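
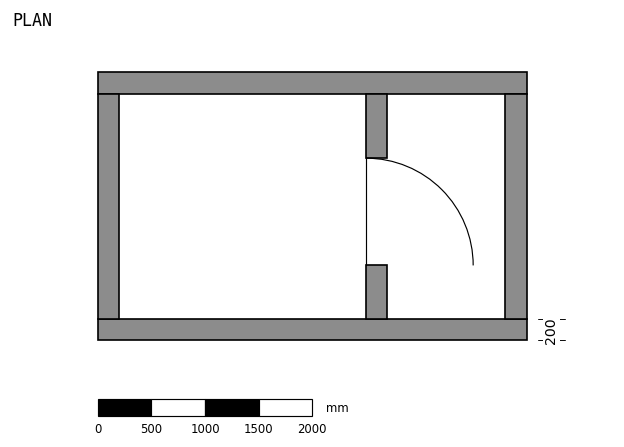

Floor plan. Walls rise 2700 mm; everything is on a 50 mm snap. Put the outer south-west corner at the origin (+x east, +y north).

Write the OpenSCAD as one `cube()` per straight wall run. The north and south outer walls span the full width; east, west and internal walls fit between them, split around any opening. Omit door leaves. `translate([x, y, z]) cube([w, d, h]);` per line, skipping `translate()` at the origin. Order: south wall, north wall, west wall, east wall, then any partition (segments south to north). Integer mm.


cube([4000, 200, 2700]);
translate([0, 2300, 0]) cube([4000, 200, 2700]);
translate([0, 200, 0]) cube([200, 2100, 2700]);
translate([3800, 200, 0]) cube([200, 2100, 2700]);
translate([2500, 200, 0]) cube([200, 500, 2700]);
translate([2500, 1700, 0]) cube([200, 600, 2700]);


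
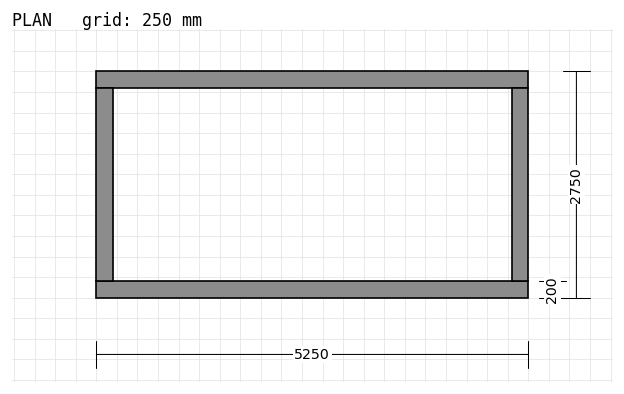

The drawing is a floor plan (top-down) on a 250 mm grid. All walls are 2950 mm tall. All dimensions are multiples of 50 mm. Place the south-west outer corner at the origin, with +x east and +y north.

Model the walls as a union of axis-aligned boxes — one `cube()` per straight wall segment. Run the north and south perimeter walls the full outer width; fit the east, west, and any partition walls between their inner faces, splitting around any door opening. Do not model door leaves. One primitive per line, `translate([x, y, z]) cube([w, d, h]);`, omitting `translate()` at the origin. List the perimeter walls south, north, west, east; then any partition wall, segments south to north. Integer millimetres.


cube([5250, 200, 2950]);
translate([0, 2550, 0]) cube([5250, 200, 2950]);
translate([0, 200, 0]) cube([200, 2350, 2950]);
translate([5050, 200, 0]) cube([200, 2350, 2950]);


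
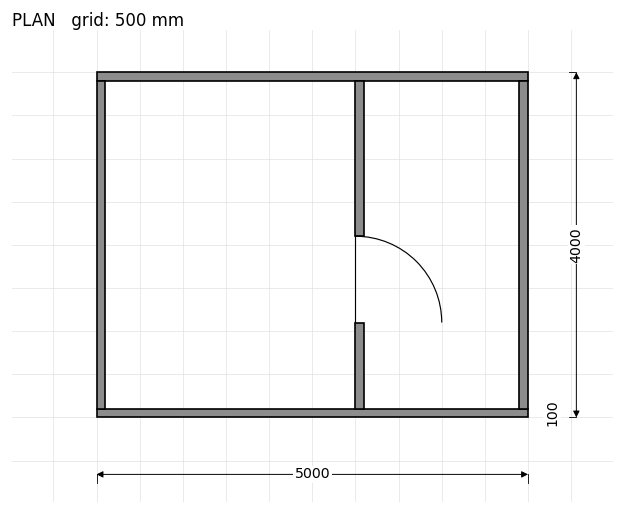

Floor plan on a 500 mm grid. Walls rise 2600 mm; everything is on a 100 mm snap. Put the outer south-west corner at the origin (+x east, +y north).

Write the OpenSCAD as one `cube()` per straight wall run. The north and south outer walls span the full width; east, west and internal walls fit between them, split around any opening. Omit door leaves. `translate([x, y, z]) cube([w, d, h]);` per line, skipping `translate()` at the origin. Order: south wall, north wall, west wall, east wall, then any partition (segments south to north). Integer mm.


cube([5000, 100, 2600]);
translate([0, 3900, 0]) cube([5000, 100, 2600]);
translate([0, 100, 0]) cube([100, 3800, 2600]);
translate([4900, 100, 0]) cube([100, 3800, 2600]);
translate([3000, 100, 0]) cube([100, 1000, 2600]);
translate([3000, 2100, 0]) cube([100, 1800, 2600]);


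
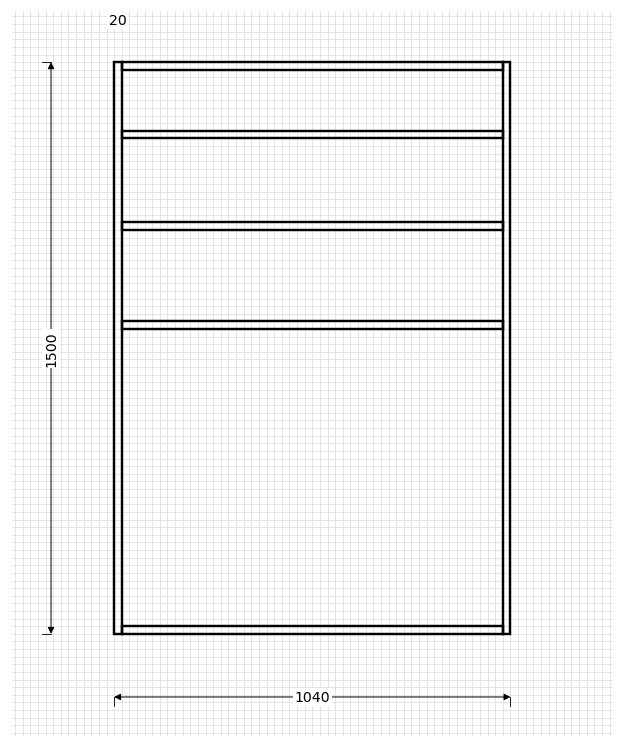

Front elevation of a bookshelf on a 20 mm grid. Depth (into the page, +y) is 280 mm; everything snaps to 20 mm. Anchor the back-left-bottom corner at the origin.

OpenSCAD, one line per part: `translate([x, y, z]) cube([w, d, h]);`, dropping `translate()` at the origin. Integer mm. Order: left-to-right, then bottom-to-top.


cube([20, 280, 1500]);
translate([20, 0, 0]) cube([1000, 280, 20]);
translate([20, 0, 800]) cube([1000, 280, 20]);
translate([20, 0, 1060]) cube([1000, 280, 20]);
translate([20, 0, 1300]) cube([1000, 280, 20]);
translate([20, 0, 1480]) cube([1000, 280, 20]);
translate([1020, 0, 0]) cube([20, 280, 1500]);


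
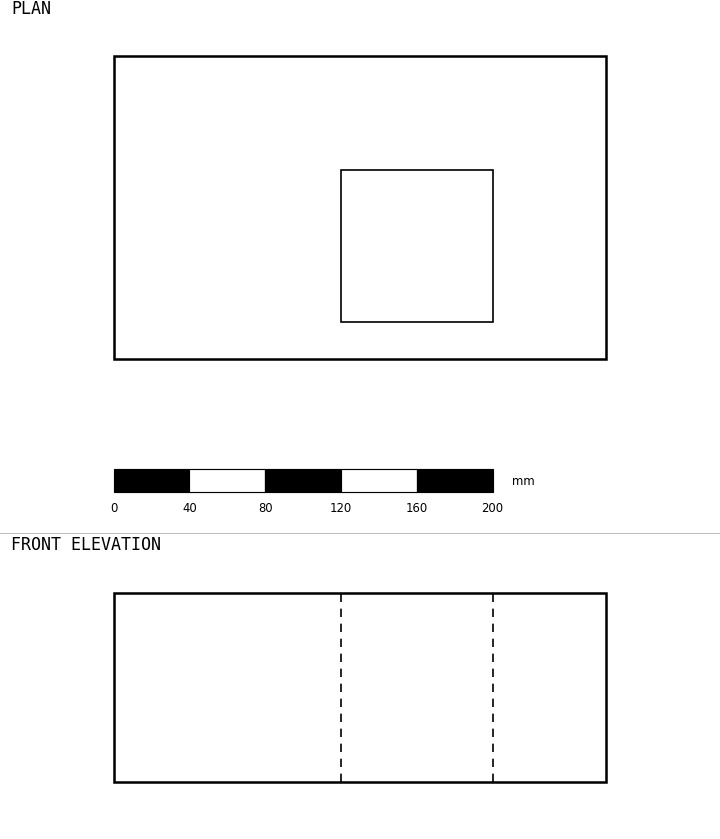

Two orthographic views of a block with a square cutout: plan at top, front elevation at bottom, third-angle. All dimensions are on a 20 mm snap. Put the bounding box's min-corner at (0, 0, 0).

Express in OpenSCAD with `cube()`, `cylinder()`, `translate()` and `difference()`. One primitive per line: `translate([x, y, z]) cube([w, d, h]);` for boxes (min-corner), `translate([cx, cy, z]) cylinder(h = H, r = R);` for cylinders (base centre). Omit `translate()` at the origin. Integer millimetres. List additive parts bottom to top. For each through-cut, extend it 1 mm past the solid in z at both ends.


difference() {
  cube([260, 160, 100]);
  translate([120, 20, -1]) cube([80, 80, 102]);
}


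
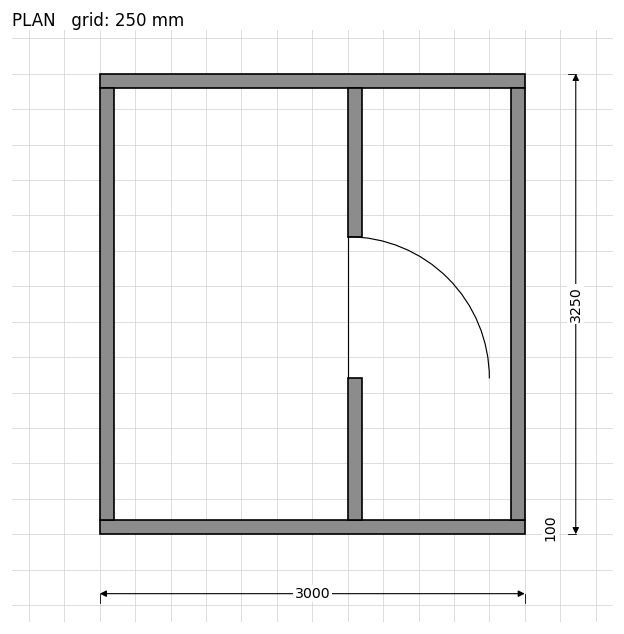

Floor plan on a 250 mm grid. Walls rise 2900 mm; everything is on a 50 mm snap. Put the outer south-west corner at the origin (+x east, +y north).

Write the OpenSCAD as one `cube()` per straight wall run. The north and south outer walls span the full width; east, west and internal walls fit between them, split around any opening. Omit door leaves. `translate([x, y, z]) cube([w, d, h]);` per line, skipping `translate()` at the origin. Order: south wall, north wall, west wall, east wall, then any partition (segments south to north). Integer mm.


cube([3000, 100, 2900]);
translate([0, 3150, 0]) cube([3000, 100, 2900]);
translate([0, 100, 0]) cube([100, 3050, 2900]);
translate([2900, 100, 0]) cube([100, 3050, 2900]);
translate([1750, 100, 0]) cube([100, 1000, 2900]);
translate([1750, 2100, 0]) cube([100, 1050, 2900]);


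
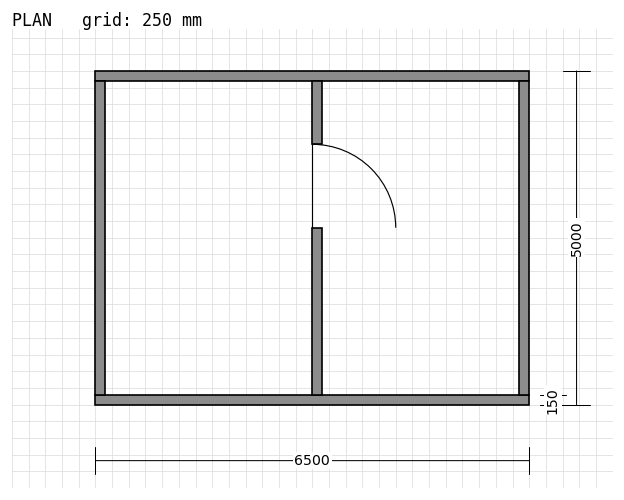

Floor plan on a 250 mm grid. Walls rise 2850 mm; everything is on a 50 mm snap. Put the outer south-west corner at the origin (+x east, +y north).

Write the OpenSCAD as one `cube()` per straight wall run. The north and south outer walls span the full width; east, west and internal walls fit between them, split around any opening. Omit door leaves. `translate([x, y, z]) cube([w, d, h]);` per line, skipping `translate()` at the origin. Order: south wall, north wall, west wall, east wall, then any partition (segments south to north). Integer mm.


cube([6500, 150, 2850]);
translate([0, 4850, 0]) cube([6500, 150, 2850]);
translate([0, 150, 0]) cube([150, 4700, 2850]);
translate([6350, 150, 0]) cube([150, 4700, 2850]);
translate([3250, 150, 0]) cube([150, 2500, 2850]);
translate([3250, 3900, 0]) cube([150, 950, 2850]);


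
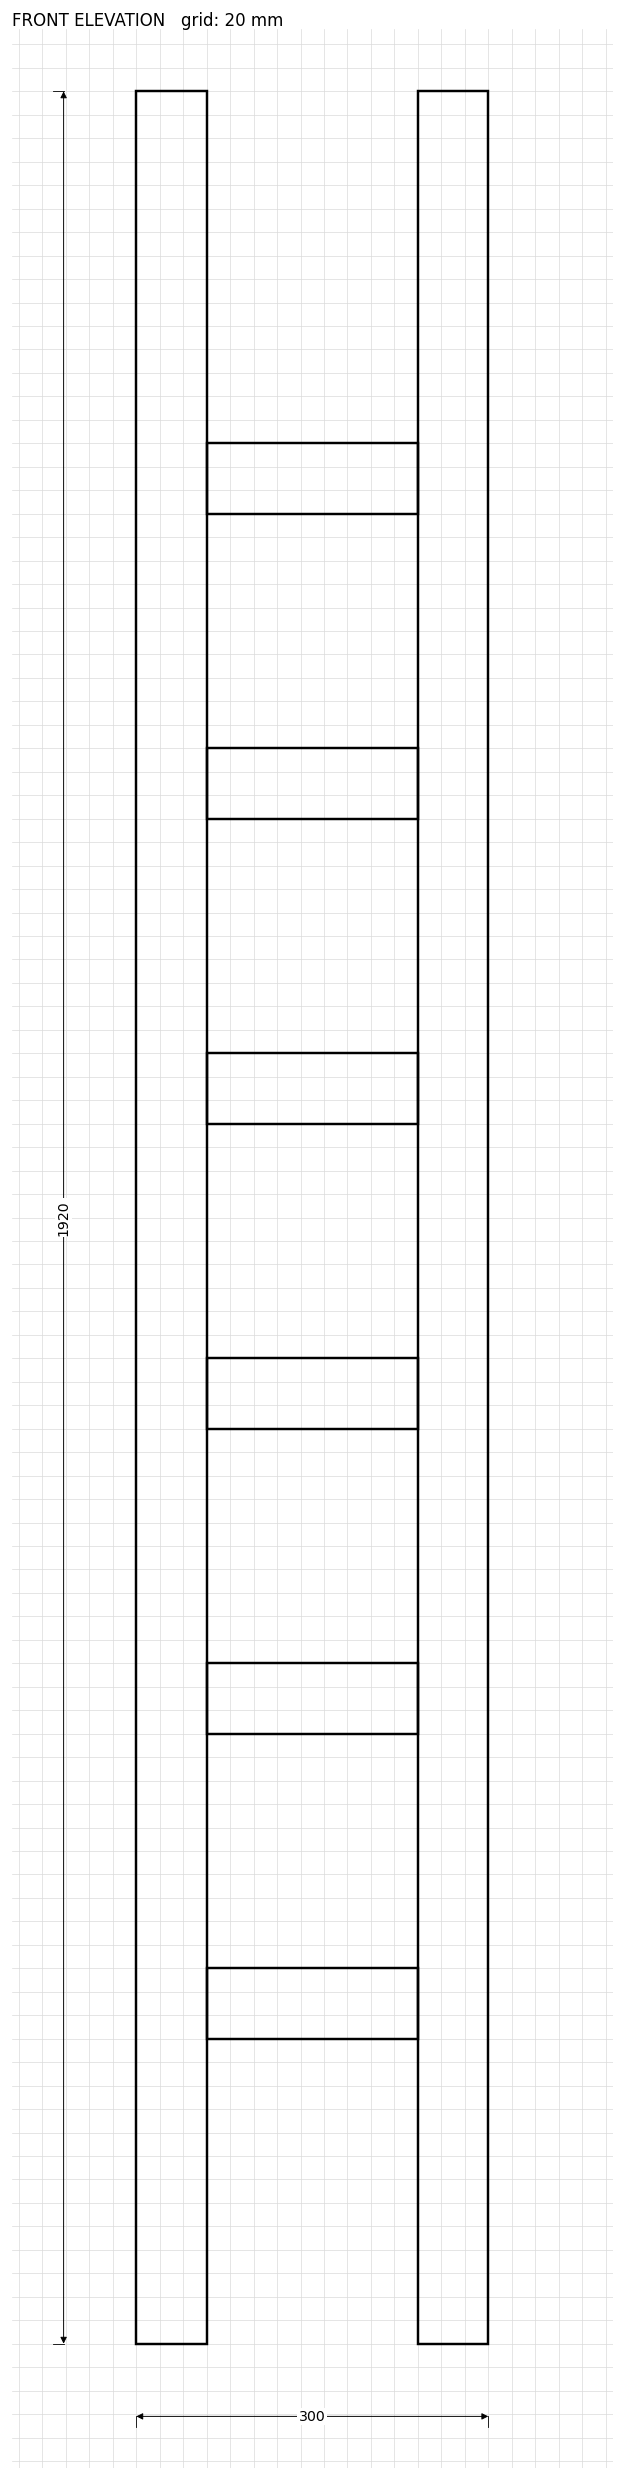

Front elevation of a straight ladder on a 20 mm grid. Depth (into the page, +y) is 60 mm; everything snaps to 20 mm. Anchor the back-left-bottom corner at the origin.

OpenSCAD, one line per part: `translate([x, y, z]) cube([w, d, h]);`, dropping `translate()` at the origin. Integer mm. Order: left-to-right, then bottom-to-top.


cube([60, 60, 1920]);
translate([60, 0, 260]) cube([180, 60, 60]);
translate([60, 0, 520]) cube([180, 60, 60]);
translate([60, 0, 780]) cube([180, 60, 60]);
translate([60, 0, 1040]) cube([180, 60, 60]);
translate([60, 0, 1300]) cube([180, 60, 60]);
translate([60, 0, 1560]) cube([180, 60, 60]);
translate([240, 0, 0]) cube([60, 60, 1920]);


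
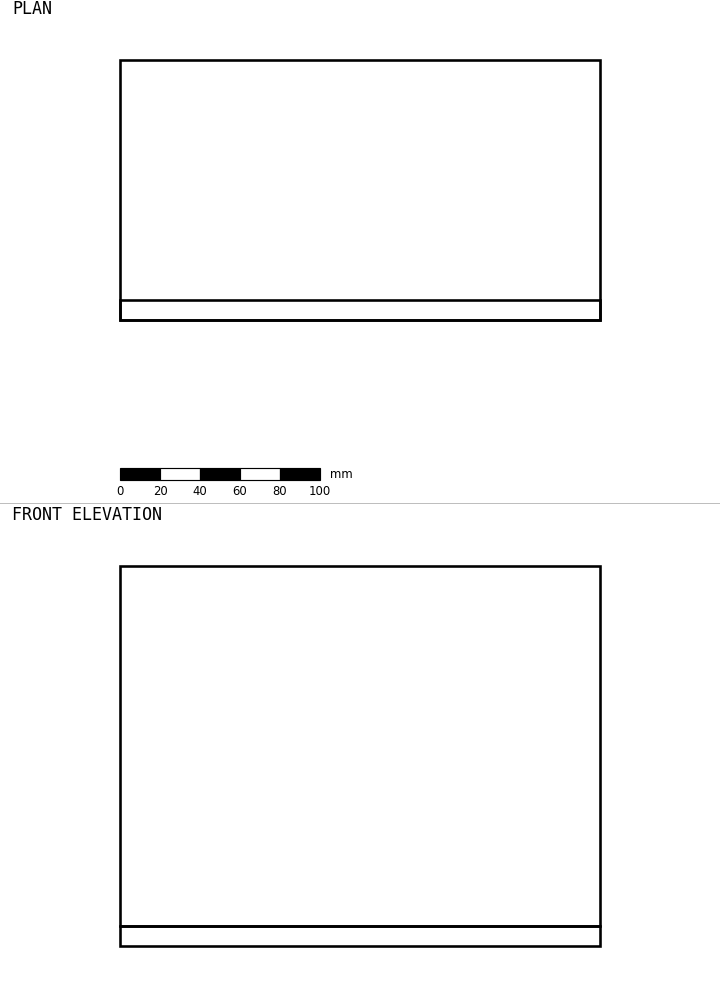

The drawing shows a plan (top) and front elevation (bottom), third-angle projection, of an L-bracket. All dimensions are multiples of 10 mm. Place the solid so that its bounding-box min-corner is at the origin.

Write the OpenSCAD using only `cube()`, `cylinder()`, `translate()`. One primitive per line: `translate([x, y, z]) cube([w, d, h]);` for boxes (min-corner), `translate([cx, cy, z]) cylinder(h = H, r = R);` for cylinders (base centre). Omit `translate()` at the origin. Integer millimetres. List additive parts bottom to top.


cube([240, 130, 10]);
translate([0, 0, 10]) cube([240, 10, 180]);


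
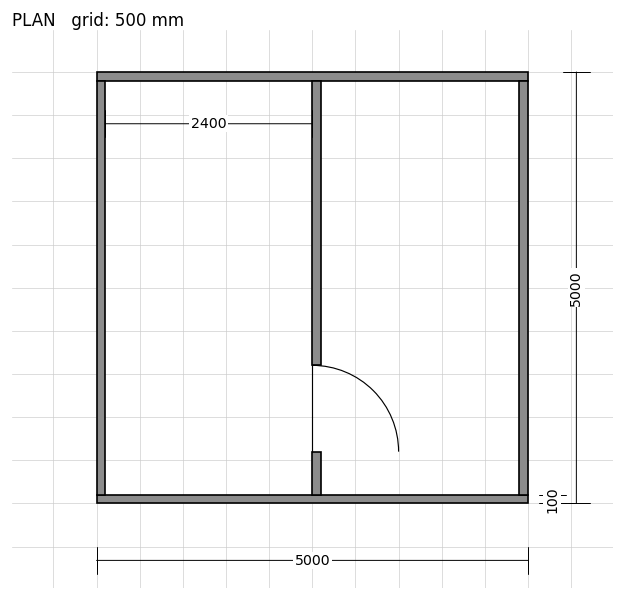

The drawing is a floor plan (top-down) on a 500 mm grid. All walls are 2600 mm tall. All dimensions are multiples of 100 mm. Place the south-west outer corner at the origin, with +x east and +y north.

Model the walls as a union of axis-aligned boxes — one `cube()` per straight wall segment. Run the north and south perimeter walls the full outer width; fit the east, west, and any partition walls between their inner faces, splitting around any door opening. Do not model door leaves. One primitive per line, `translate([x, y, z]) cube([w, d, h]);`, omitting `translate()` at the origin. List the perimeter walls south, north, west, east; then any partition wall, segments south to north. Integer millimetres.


cube([5000, 100, 2600]);
translate([0, 4900, 0]) cube([5000, 100, 2600]);
translate([0, 100, 0]) cube([100, 4800, 2600]);
translate([4900, 100, 0]) cube([100, 4800, 2600]);
translate([2500, 100, 0]) cube([100, 500, 2600]);
translate([2500, 1600, 0]) cube([100, 3300, 2600]);


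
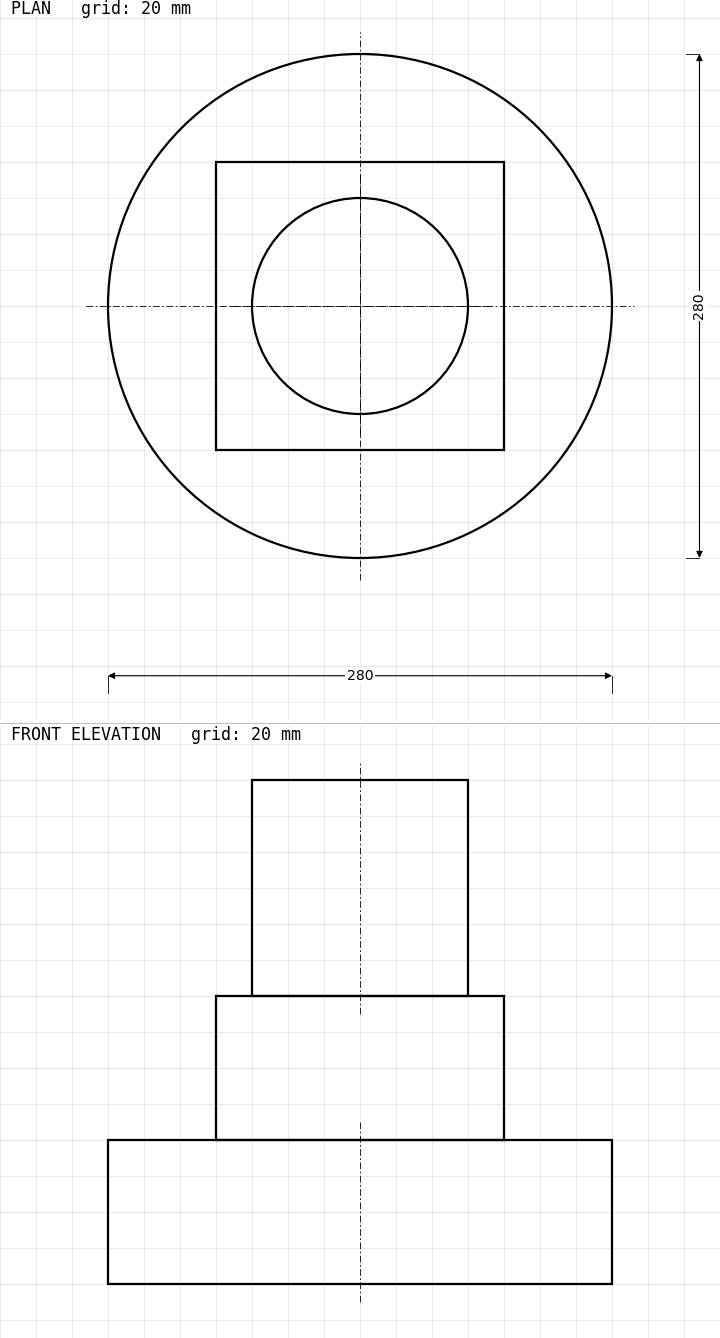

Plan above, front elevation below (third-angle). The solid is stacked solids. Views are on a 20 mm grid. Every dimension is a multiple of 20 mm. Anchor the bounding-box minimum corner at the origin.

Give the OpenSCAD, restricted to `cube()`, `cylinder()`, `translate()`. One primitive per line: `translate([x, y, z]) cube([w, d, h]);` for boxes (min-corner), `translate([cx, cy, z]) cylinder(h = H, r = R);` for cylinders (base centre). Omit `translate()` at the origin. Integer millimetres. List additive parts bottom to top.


translate([140, 140, 0]) cylinder(h = 80, r = 140);
translate([60, 60, 80]) cube([160, 160, 80]);
translate([140, 140, 160]) cylinder(h = 120, r = 60);


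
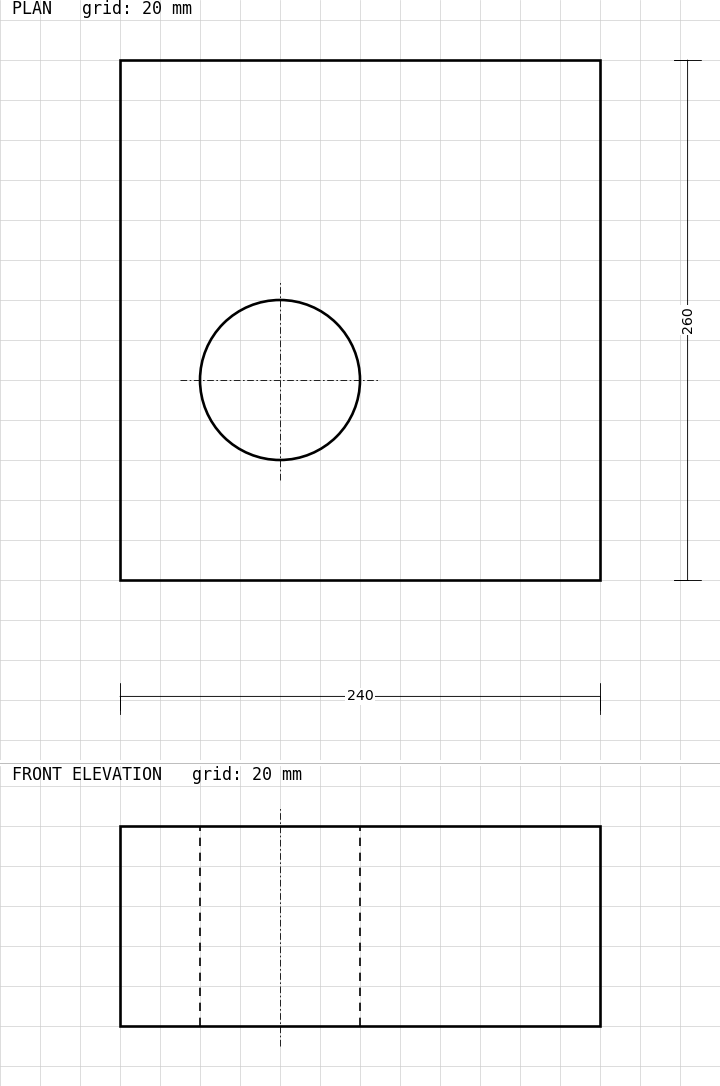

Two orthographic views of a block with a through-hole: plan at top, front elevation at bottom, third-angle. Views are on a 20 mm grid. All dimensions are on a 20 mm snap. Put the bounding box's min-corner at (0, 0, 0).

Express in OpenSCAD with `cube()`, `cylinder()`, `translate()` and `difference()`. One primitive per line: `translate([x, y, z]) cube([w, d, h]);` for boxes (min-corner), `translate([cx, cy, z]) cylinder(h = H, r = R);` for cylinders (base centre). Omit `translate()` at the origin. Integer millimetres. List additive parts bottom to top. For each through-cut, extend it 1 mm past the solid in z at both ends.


difference() {
  cube([240, 260, 100]);
  translate([80, 100, -1]) cylinder(h = 102, r = 40);
}


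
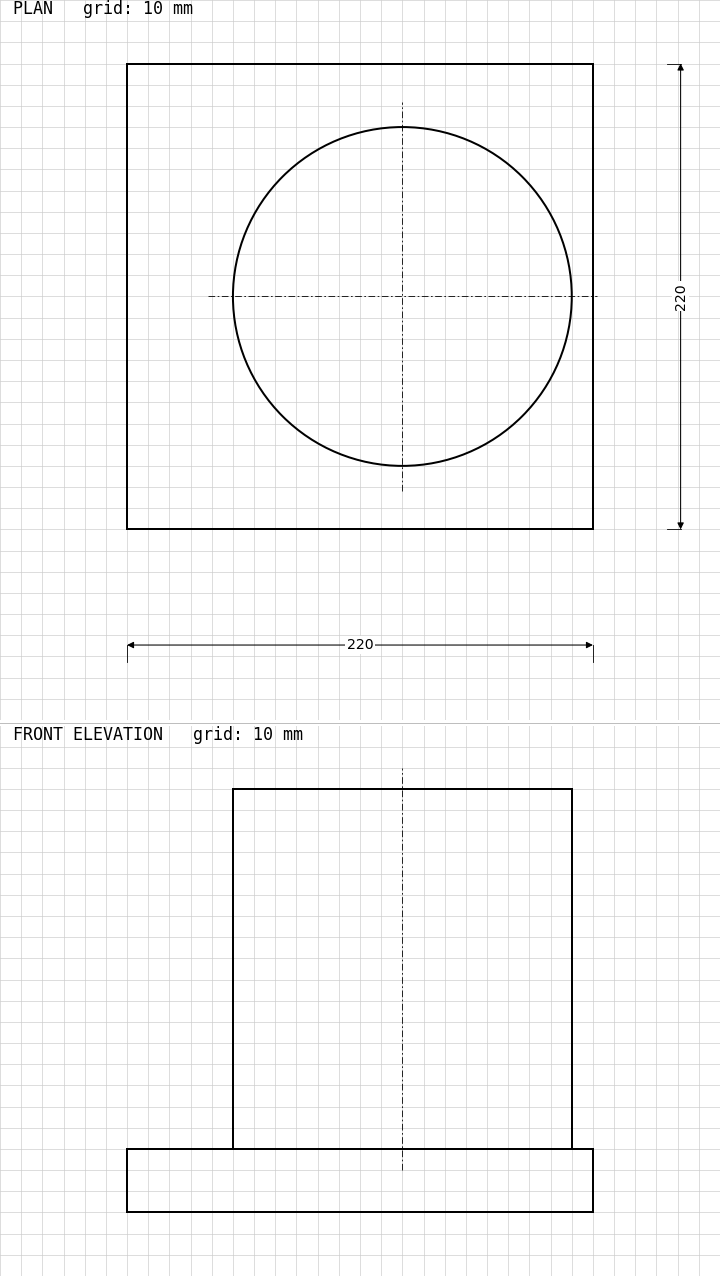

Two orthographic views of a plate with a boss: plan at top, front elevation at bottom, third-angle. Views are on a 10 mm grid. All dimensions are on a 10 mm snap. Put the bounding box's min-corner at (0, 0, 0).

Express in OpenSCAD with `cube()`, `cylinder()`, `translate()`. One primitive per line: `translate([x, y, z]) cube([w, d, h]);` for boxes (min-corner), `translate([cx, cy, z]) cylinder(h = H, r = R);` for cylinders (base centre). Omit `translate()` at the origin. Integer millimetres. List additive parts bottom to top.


cube([220, 220, 30]);
translate([130, 110, 30]) cylinder(h = 170, r = 80);


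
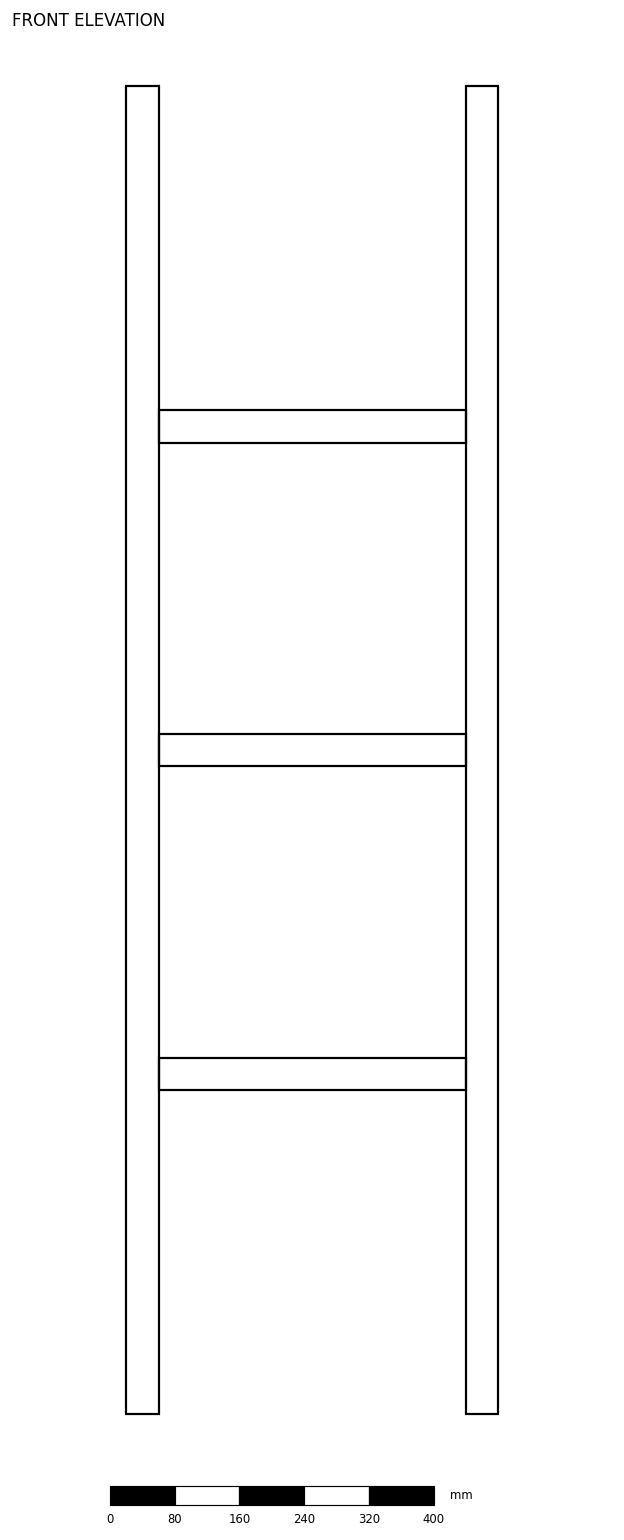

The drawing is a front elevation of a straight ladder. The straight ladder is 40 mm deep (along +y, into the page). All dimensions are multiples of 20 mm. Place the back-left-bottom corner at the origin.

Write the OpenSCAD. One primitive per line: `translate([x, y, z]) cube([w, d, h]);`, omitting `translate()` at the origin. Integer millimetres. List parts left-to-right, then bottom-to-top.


cube([40, 40, 1640]);
translate([40, 0, 400]) cube([380, 40, 40]);
translate([40, 0, 800]) cube([380, 40, 40]);
translate([40, 0, 1200]) cube([380, 40, 40]);
translate([420, 0, 0]) cube([40, 40, 1640]);


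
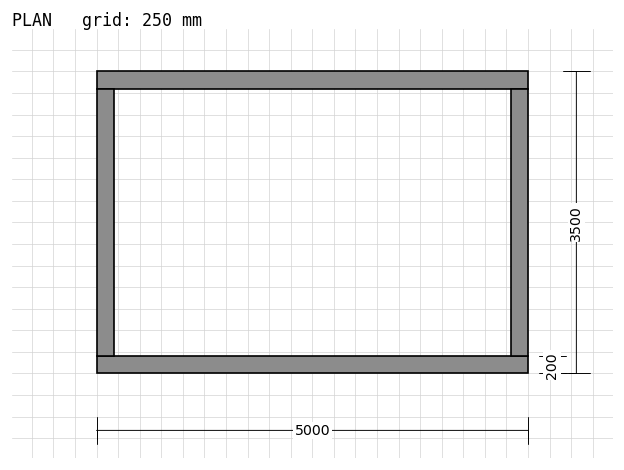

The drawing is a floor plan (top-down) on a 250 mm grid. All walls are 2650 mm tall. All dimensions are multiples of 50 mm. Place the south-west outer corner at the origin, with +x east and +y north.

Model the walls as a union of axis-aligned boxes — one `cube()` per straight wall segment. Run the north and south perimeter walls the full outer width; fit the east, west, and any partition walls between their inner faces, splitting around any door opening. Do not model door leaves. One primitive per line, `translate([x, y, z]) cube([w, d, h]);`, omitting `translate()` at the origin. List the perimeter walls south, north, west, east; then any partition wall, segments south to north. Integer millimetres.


cube([5000, 200, 2650]);
translate([0, 3300, 0]) cube([5000, 200, 2650]);
translate([0, 200, 0]) cube([200, 3100, 2650]);
translate([4800, 200, 0]) cube([200, 3100, 2650]);


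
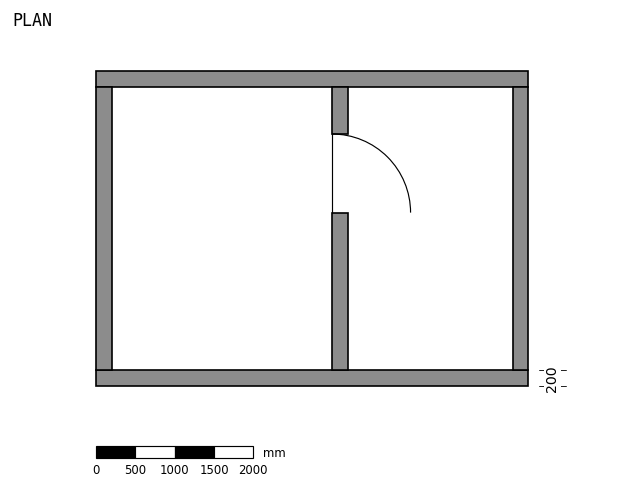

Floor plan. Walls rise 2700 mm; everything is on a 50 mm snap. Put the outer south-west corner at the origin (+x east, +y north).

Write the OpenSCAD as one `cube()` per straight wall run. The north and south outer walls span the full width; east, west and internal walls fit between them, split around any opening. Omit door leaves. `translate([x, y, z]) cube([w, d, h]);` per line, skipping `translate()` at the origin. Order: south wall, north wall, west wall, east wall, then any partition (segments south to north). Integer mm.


cube([5500, 200, 2700]);
translate([0, 3800, 0]) cube([5500, 200, 2700]);
translate([0, 200, 0]) cube([200, 3600, 2700]);
translate([5300, 200, 0]) cube([200, 3600, 2700]);
translate([3000, 200, 0]) cube([200, 2000, 2700]);
translate([3000, 3200, 0]) cube([200, 600, 2700]);


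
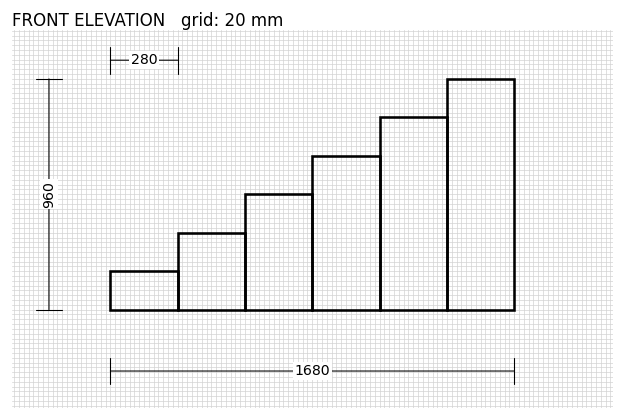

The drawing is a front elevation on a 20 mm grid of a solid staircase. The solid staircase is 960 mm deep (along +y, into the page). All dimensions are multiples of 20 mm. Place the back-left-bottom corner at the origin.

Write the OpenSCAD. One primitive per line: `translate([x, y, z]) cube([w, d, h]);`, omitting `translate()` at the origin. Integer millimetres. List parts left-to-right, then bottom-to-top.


cube([280, 960, 160]);
translate([280, 0, 0]) cube([280, 960, 320]);
translate([560, 0, 0]) cube([280, 960, 480]);
translate([840, 0, 0]) cube([280, 960, 640]);
translate([1120, 0, 0]) cube([280, 960, 800]);
translate([1400, 0, 0]) cube([280, 960, 960]);


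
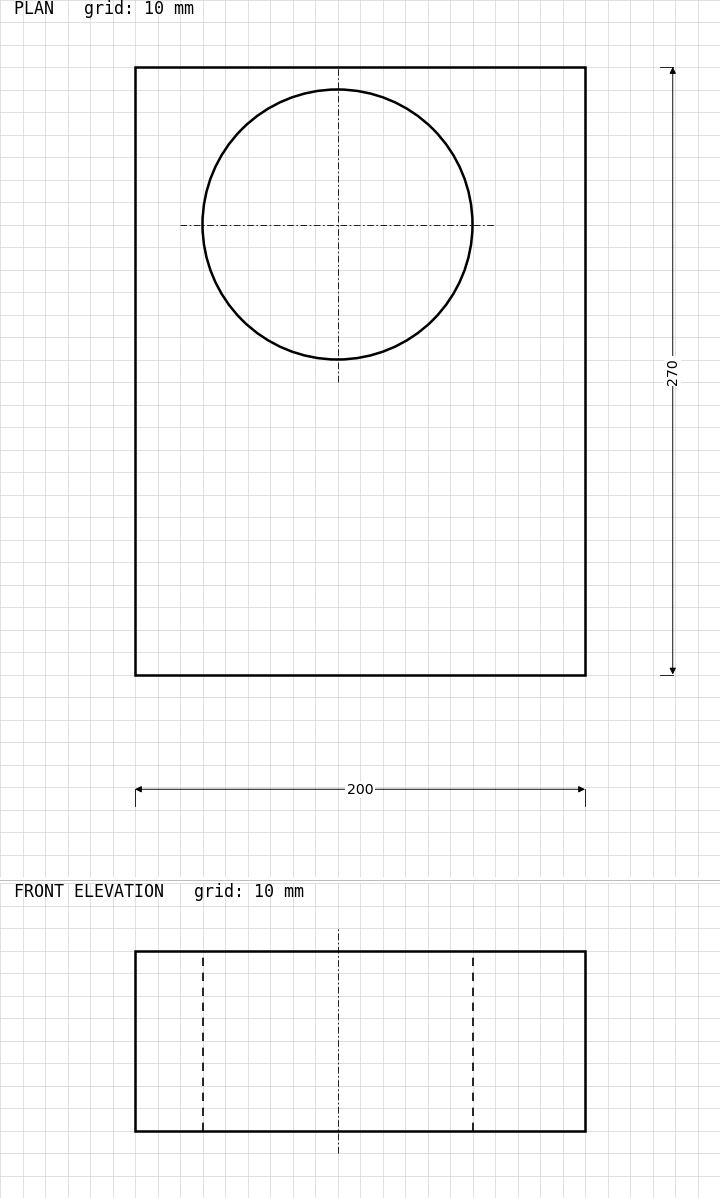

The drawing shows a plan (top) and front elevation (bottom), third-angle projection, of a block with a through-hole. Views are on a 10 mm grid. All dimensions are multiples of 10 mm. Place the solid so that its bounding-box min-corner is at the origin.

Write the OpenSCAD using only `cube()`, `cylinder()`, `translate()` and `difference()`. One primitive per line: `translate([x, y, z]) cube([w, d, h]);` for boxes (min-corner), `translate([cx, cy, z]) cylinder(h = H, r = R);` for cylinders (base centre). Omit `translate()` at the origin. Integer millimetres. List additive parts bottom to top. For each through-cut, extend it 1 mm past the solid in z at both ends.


difference() {
  cube([200, 270, 80]);
  translate([90, 200, -1]) cylinder(h = 82, r = 60);
}


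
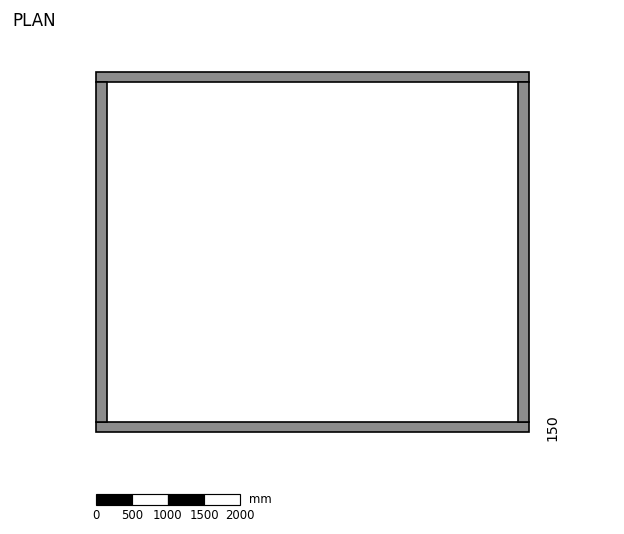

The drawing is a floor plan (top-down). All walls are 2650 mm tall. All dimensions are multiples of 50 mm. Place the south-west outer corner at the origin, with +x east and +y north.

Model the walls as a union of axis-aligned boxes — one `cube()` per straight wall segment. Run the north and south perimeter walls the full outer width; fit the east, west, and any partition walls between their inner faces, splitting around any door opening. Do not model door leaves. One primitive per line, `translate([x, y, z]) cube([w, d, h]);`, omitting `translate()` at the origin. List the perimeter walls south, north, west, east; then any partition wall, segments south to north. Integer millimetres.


cube([6000, 150, 2650]);
translate([0, 4850, 0]) cube([6000, 150, 2650]);
translate([0, 150, 0]) cube([150, 4700, 2650]);
translate([5850, 150, 0]) cube([150, 4700, 2650]);


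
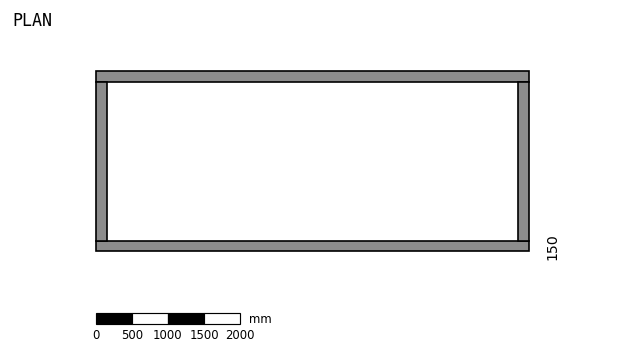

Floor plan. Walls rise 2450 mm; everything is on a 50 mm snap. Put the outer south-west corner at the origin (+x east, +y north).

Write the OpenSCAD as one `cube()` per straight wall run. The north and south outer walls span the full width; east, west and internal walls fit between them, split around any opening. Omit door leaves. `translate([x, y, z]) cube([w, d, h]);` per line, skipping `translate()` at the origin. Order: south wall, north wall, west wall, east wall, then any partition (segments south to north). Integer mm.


cube([6000, 150, 2450]);
translate([0, 2350, 0]) cube([6000, 150, 2450]);
translate([0, 150, 0]) cube([150, 2200, 2450]);
translate([5850, 150, 0]) cube([150, 2200, 2450]);


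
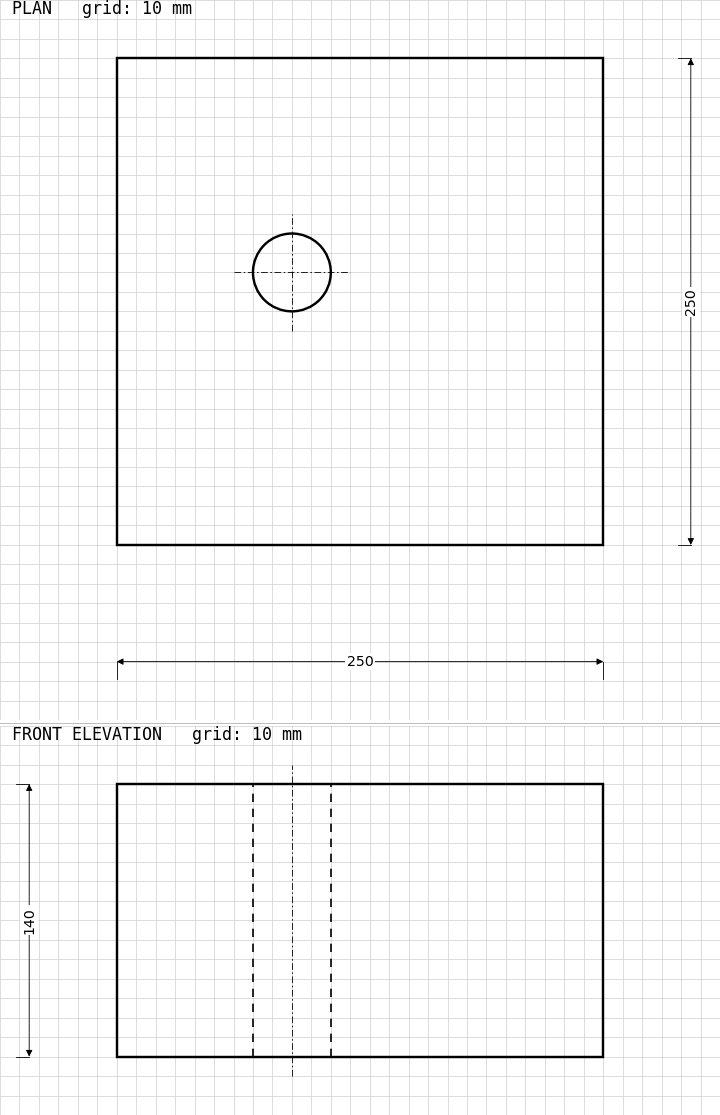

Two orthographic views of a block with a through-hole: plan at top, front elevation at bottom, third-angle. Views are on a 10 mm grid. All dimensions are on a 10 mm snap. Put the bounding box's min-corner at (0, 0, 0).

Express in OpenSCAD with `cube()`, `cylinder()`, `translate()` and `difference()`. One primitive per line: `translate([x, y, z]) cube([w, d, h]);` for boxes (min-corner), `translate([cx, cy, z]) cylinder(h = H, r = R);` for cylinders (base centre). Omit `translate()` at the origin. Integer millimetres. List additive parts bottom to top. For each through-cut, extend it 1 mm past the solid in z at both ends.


difference() {
  cube([250, 250, 140]);
  translate([90, 140, -1]) cylinder(h = 142, r = 20);
}


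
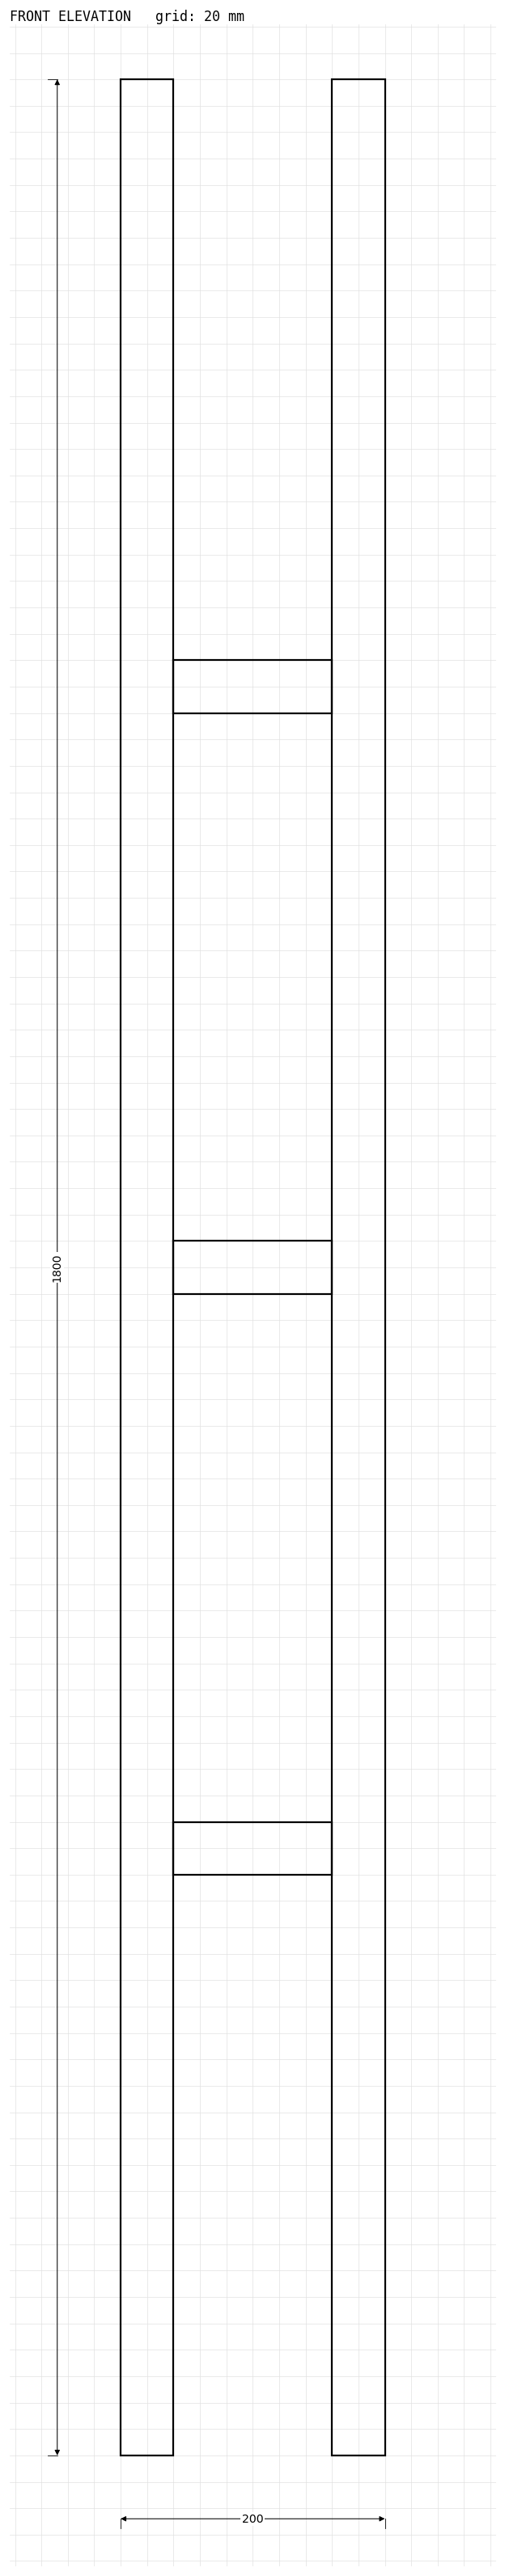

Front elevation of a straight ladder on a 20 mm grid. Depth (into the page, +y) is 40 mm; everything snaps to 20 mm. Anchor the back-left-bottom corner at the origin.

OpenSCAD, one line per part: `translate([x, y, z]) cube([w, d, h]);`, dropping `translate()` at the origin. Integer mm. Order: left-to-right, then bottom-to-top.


cube([40, 40, 1800]);
translate([40, 0, 440]) cube([120, 40, 40]);
translate([40, 0, 880]) cube([120, 40, 40]);
translate([40, 0, 1320]) cube([120, 40, 40]);
translate([160, 0, 0]) cube([40, 40, 1800]);


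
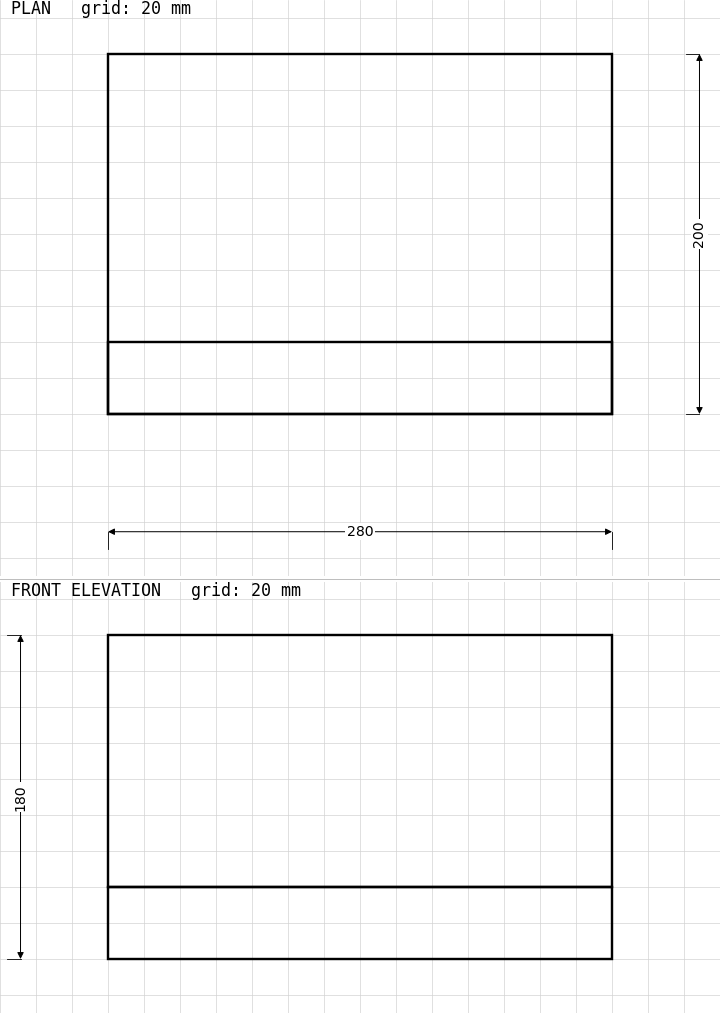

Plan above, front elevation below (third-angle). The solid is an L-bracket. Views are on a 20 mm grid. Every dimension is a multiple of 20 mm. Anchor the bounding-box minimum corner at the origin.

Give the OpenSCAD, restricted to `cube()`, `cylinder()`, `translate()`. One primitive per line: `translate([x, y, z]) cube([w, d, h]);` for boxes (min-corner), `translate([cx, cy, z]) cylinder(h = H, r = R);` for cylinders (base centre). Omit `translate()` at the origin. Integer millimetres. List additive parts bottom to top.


cube([280, 200, 40]);
translate([0, 0, 40]) cube([280, 40, 140]);


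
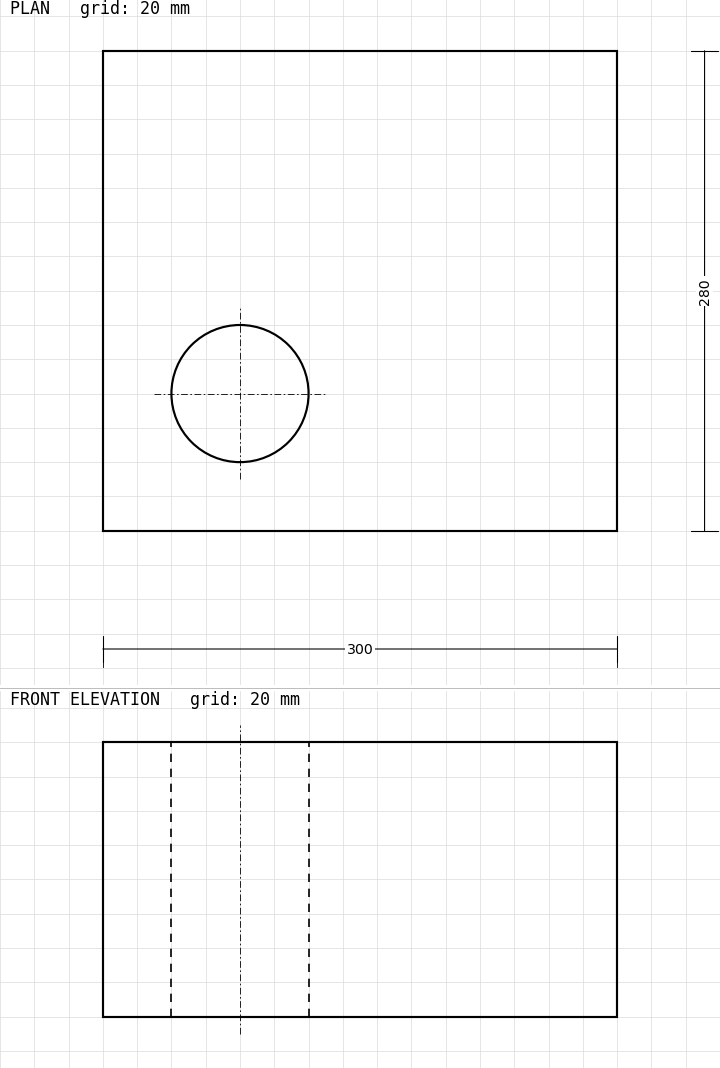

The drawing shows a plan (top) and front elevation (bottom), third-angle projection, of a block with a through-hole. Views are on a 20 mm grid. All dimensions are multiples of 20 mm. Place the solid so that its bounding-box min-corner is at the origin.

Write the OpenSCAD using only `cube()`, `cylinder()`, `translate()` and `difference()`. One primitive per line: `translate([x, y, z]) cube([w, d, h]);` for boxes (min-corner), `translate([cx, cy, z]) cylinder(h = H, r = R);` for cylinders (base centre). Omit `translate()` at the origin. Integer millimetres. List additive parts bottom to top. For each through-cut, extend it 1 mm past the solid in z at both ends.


difference() {
  cube([300, 280, 160]);
  translate([80, 80, -1]) cylinder(h = 162, r = 40);
}


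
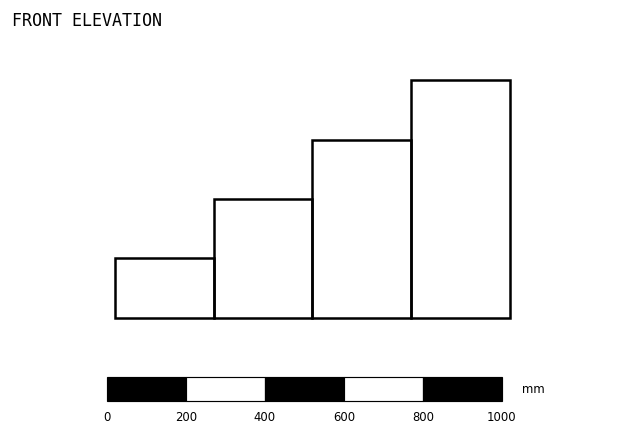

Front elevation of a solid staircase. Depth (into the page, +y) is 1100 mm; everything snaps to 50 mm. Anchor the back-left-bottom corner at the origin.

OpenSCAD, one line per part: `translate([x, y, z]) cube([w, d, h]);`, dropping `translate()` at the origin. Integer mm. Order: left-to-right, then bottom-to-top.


cube([250, 1100, 150]);
translate([250, 0, 0]) cube([250, 1100, 300]);
translate([500, 0, 0]) cube([250, 1100, 450]);
translate([750, 0, 0]) cube([250, 1100, 600]);


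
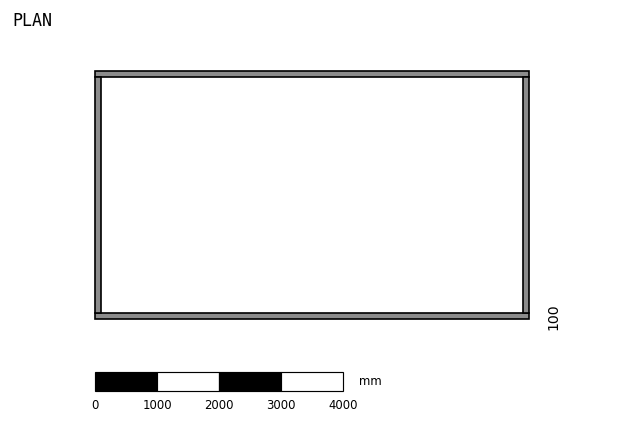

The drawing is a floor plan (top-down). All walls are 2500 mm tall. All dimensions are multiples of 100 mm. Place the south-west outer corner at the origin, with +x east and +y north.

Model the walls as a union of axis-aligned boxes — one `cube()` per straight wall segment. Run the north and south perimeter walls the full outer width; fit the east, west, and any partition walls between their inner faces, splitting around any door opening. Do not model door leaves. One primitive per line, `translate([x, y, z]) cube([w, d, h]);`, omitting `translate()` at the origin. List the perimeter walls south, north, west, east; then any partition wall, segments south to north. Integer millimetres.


cube([7000, 100, 2500]);
translate([0, 3900, 0]) cube([7000, 100, 2500]);
translate([0, 100, 0]) cube([100, 3800, 2500]);
translate([6900, 100, 0]) cube([100, 3800, 2500]);


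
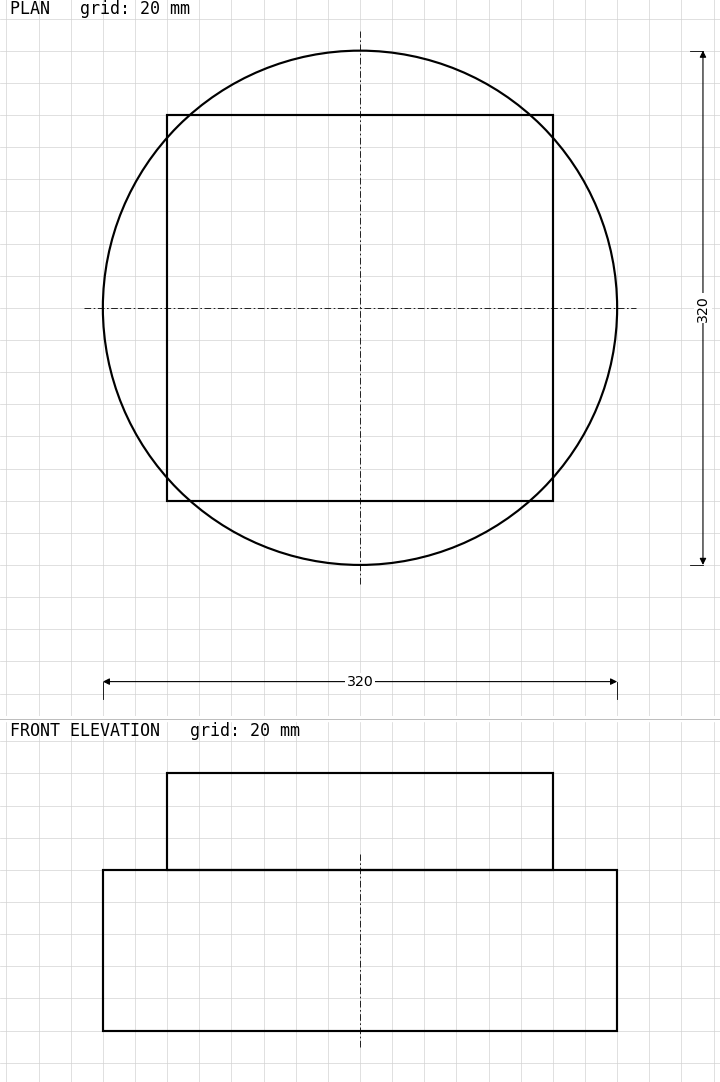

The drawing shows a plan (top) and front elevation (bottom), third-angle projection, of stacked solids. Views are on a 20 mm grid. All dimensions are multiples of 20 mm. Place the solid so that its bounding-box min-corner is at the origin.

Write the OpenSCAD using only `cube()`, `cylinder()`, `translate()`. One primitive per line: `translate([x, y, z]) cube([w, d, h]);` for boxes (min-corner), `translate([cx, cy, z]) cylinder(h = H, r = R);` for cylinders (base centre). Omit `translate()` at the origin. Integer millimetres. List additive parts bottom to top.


translate([160, 160, 0]) cylinder(h = 100, r = 160);
translate([40, 40, 100]) cube([240, 240, 60]);


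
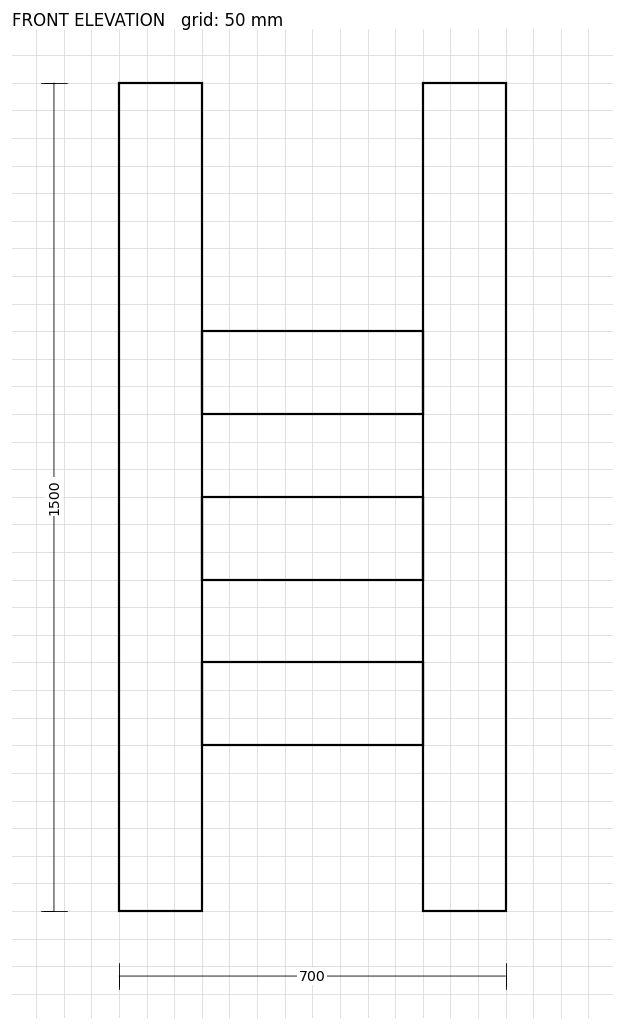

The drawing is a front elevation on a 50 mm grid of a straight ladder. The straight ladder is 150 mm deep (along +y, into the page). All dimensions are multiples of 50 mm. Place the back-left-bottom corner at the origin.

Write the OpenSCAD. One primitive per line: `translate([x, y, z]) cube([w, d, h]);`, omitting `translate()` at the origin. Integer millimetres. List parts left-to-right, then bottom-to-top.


cube([150, 150, 1500]);
translate([150, 0, 300]) cube([400, 150, 150]);
translate([150, 0, 600]) cube([400, 150, 150]);
translate([150, 0, 900]) cube([400, 150, 150]);
translate([550, 0, 0]) cube([150, 150, 1500]);


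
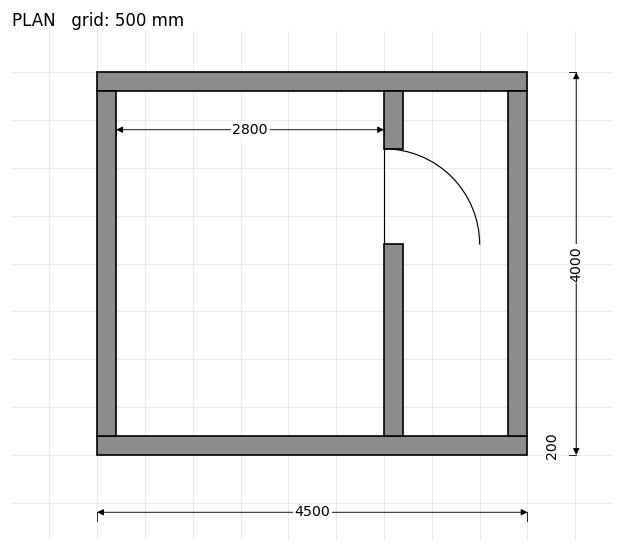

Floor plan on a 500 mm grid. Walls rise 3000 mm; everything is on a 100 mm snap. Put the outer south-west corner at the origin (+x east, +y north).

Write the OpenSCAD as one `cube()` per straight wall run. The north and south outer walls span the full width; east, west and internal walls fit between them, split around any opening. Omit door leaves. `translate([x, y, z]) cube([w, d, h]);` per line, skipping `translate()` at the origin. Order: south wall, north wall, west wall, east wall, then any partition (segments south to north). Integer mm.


cube([4500, 200, 3000]);
translate([0, 3800, 0]) cube([4500, 200, 3000]);
translate([0, 200, 0]) cube([200, 3600, 3000]);
translate([4300, 200, 0]) cube([200, 3600, 3000]);
translate([3000, 200, 0]) cube([200, 2000, 3000]);
translate([3000, 3200, 0]) cube([200, 600, 3000]);


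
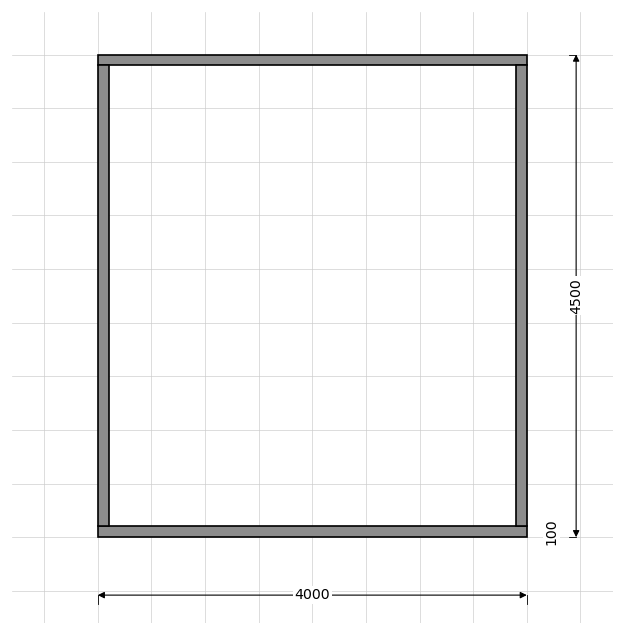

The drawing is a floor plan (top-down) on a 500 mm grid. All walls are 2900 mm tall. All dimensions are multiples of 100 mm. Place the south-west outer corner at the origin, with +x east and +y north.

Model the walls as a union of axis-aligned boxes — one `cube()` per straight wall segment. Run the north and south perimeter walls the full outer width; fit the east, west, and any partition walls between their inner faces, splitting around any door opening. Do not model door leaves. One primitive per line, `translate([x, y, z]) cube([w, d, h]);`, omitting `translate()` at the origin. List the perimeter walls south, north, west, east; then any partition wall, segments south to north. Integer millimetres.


cube([4000, 100, 2900]);
translate([0, 4400, 0]) cube([4000, 100, 2900]);
translate([0, 100, 0]) cube([100, 4300, 2900]);
translate([3900, 100, 0]) cube([100, 4300, 2900]);


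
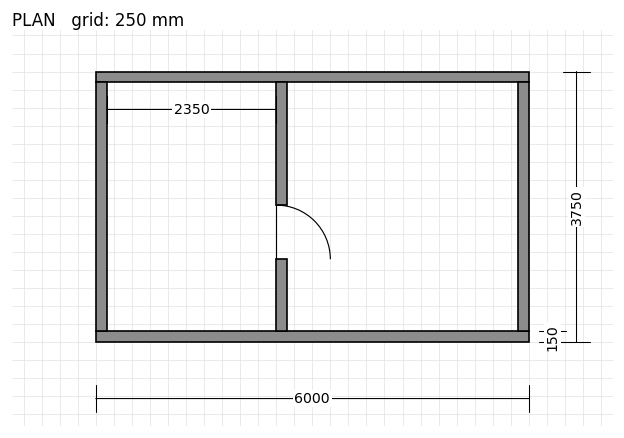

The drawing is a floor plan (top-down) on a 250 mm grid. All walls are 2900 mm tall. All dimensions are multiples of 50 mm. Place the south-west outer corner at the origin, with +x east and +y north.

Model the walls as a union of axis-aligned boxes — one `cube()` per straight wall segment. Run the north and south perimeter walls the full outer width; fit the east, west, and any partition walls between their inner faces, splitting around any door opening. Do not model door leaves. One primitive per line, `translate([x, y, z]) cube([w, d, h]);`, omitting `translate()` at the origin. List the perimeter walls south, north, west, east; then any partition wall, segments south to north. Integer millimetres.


cube([6000, 150, 2900]);
translate([0, 3600, 0]) cube([6000, 150, 2900]);
translate([0, 150, 0]) cube([150, 3450, 2900]);
translate([5850, 150, 0]) cube([150, 3450, 2900]);
translate([2500, 150, 0]) cube([150, 1000, 2900]);
translate([2500, 1900, 0]) cube([150, 1700, 2900]);


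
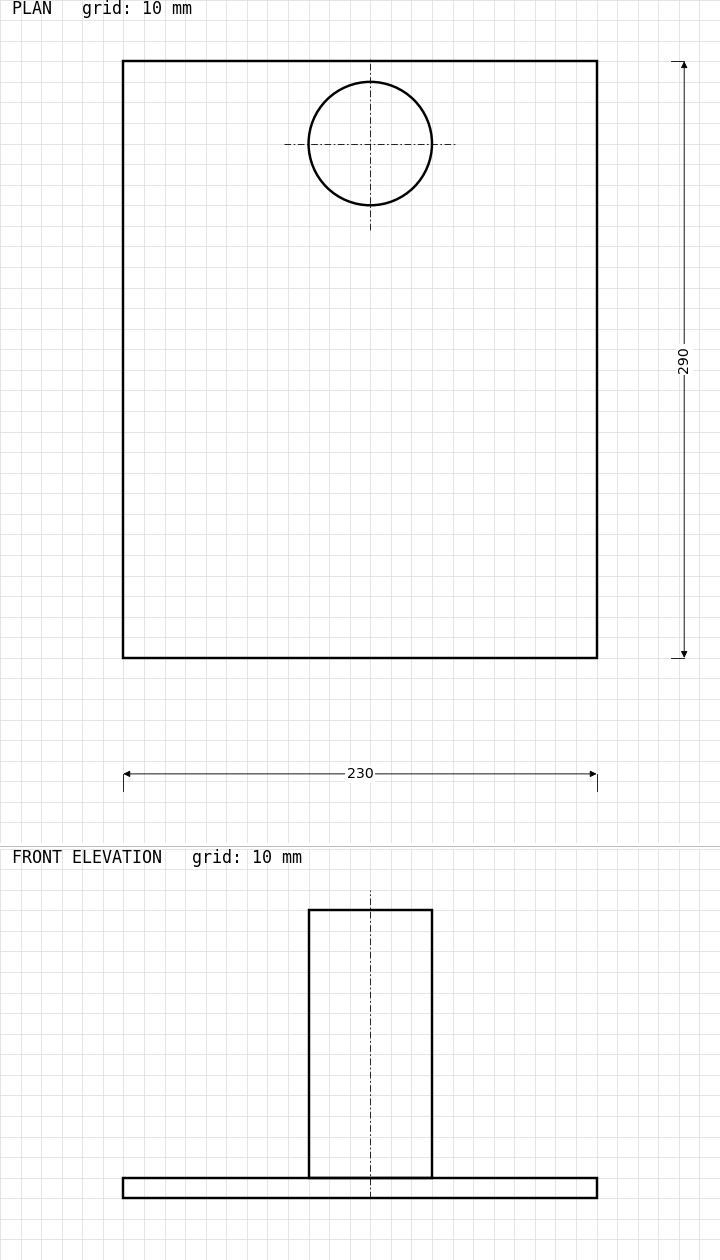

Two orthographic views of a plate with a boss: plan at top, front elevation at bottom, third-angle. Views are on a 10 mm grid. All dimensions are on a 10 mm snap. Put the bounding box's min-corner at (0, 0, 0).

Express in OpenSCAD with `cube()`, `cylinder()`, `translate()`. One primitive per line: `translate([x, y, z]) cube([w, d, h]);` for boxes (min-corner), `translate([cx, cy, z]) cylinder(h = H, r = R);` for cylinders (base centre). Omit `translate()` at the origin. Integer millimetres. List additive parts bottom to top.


cube([230, 290, 10]);
translate([120, 250, 10]) cylinder(h = 130, r = 30);


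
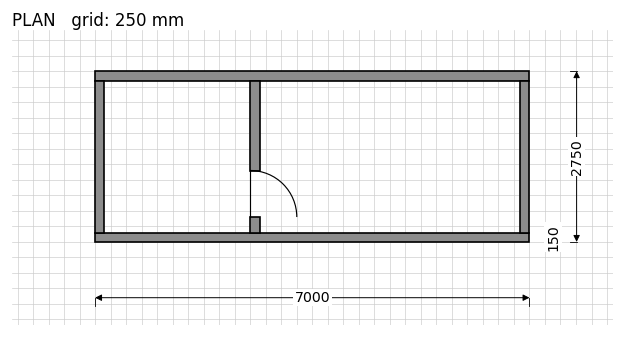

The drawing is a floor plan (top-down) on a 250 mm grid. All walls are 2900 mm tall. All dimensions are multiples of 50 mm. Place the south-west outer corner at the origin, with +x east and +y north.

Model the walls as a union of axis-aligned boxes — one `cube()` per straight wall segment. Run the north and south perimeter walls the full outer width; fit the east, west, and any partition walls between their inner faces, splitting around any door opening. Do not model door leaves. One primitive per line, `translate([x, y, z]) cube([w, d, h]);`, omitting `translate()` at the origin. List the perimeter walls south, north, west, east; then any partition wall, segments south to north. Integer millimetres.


cube([7000, 150, 2900]);
translate([0, 2600, 0]) cube([7000, 150, 2900]);
translate([0, 150, 0]) cube([150, 2450, 2900]);
translate([6850, 150, 0]) cube([150, 2450, 2900]);
translate([2500, 150, 0]) cube([150, 250, 2900]);
translate([2500, 1150, 0]) cube([150, 1450, 2900]);


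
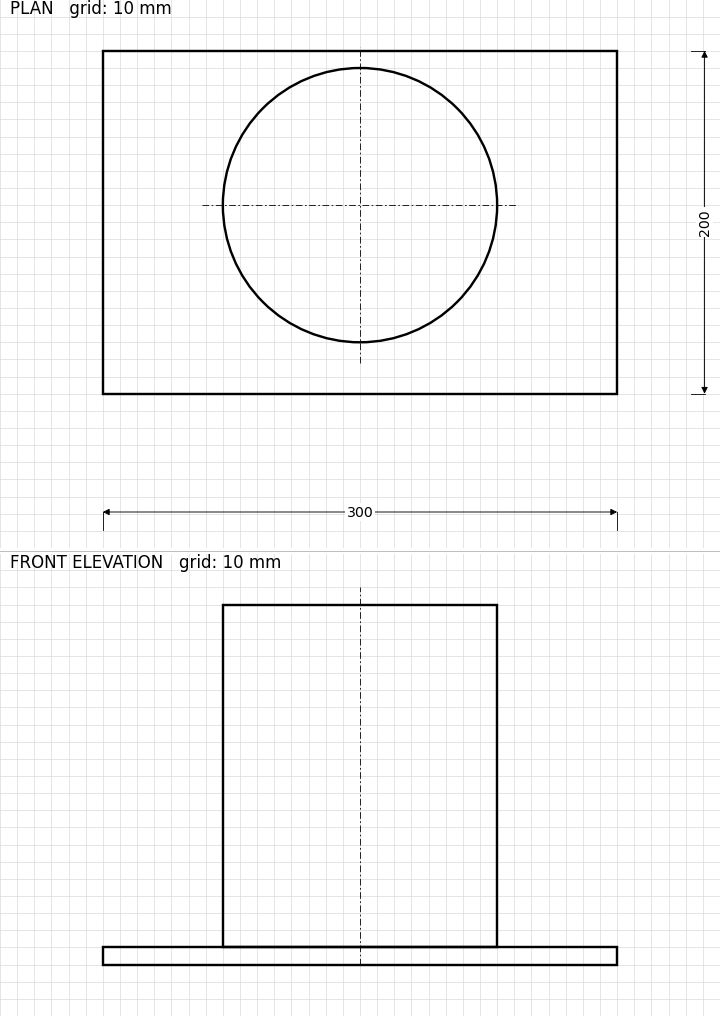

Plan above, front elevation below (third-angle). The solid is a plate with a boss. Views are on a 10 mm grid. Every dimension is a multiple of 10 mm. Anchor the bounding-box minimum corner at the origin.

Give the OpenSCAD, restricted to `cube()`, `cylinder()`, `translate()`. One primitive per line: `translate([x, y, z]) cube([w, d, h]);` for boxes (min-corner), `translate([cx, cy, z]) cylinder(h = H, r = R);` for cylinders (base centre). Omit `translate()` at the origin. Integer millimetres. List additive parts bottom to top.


cube([300, 200, 10]);
translate([150, 110, 10]) cylinder(h = 200, r = 80);


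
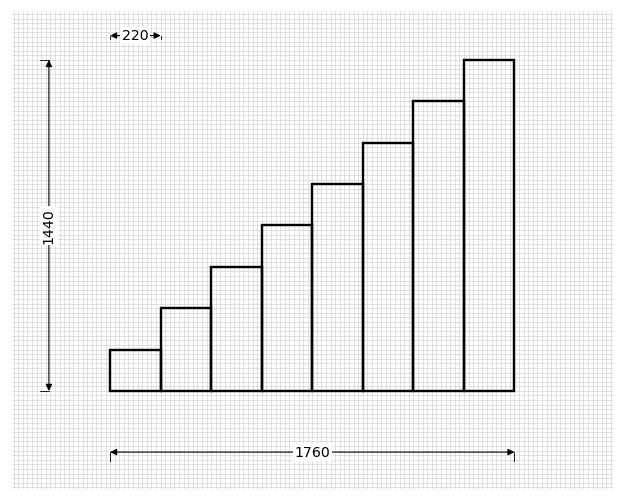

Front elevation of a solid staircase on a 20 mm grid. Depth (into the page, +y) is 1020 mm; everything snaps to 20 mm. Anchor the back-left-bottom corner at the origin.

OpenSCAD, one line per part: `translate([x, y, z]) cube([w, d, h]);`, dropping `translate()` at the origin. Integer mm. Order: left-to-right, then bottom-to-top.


cube([220, 1020, 180]);
translate([220, 0, 0]) cube([220, 1020, 360]);
translate([440, 0, 0]) cube([220, 1020, 540]);
translate([660, 0, 0]) cube([220, 1020, 720]);
translate([880, 0, 0]) cube([220, 1020, 900]);
translate([1100, 0, 0]) cube([220, 1020, 1080]);
translate([1320, 0, 0]) cube([220, 1020, 1260]);
translate([1540, 0, 0]) cube([220, 1020, 1440]);


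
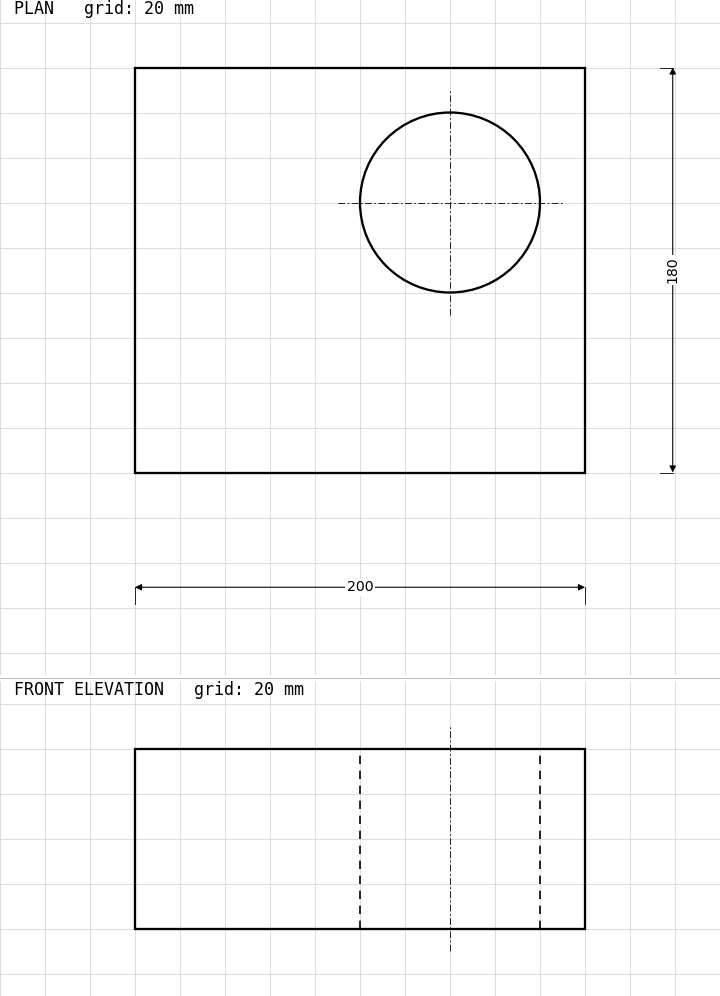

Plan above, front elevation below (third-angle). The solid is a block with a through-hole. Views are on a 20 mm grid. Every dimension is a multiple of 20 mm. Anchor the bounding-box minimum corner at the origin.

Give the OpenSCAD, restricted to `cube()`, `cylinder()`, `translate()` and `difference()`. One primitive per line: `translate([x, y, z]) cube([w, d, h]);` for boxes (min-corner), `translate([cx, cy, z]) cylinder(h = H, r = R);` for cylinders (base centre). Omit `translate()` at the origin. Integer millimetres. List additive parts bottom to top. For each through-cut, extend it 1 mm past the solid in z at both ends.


difference() {
  cube([200, 180, 80]);
  translate([140, 120, -1]) cylinder(h = 82, r = 40);
}


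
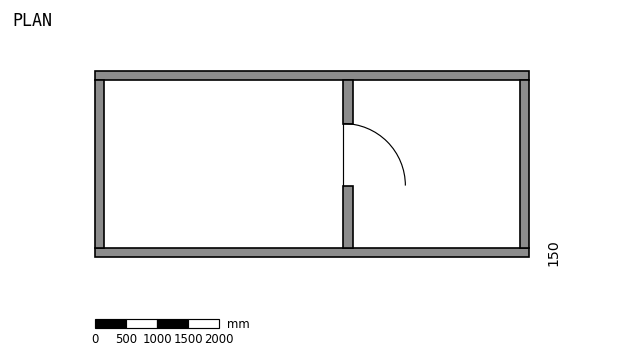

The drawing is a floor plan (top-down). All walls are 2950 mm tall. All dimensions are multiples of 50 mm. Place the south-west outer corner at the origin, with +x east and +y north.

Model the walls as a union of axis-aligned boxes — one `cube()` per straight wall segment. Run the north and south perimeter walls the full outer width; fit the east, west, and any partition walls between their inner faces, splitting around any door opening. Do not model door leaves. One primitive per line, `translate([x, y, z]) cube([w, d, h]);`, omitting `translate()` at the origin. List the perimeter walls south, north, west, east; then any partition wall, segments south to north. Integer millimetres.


cube([7000, 150, 2950]);
translate([0, 2850, 0]) cube([7000, 150, 2950]);
translate([0, 150, 0]) cube([150, 2700, 2950]);
translate([6850, 150, 0]) cube([150, 2700, 2950]);
translate([4000, 150, 0]) cube([150, 1000, 2950]);
translate([4000, 2150, 0]) cube([150, 700, 2950]);


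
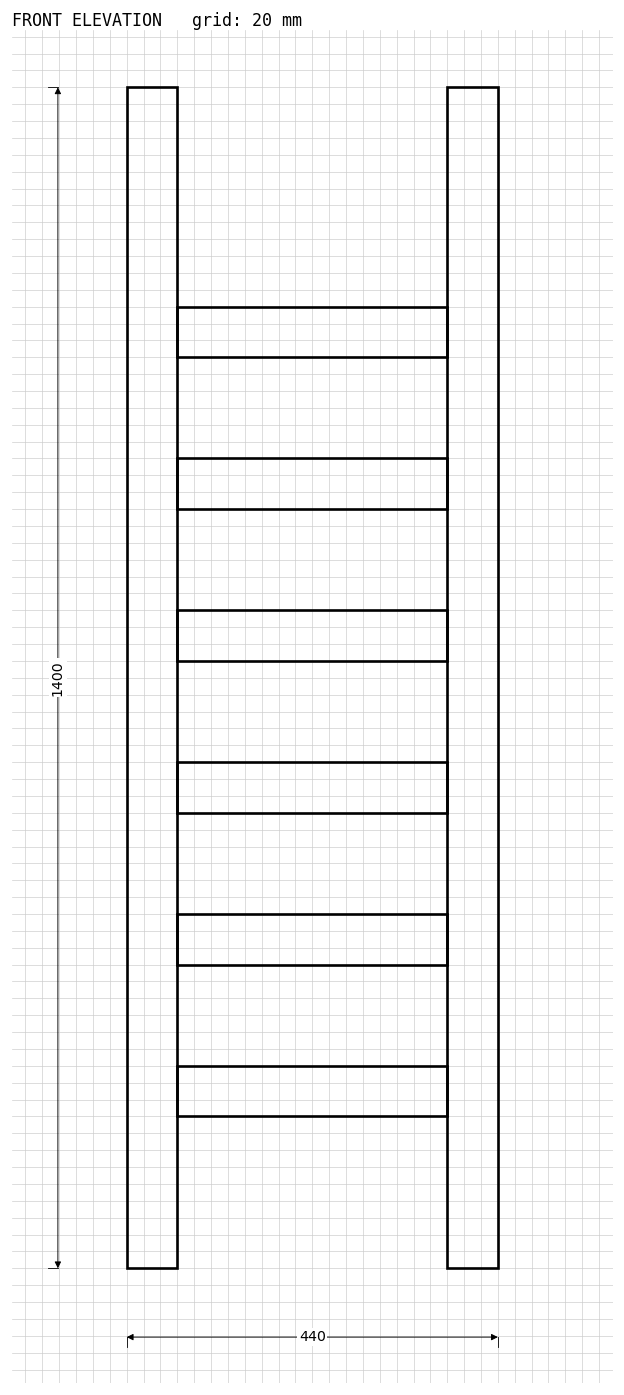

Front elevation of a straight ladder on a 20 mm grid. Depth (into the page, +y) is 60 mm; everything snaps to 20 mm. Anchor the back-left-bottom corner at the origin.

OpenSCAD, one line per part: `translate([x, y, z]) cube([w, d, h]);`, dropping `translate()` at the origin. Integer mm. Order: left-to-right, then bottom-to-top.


cube([60, 60, 1400]);
translate([60, 0, 180]) cube([320, 60, 60]);
translate([60, 0, 360]) cube([320, 60, 60]);
translate([60, 0, 540]) cube([320, 60, 60]);
translate([60, 0, 720]) cube([320, 60, 60]);
translate([60, 0, 900]) cube([320, 60, 60]);
translate([60, 0, 1080]) cube([320, 60, 60]);
translate([380, 0, 0]) cube([60, 60, 1400]);
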